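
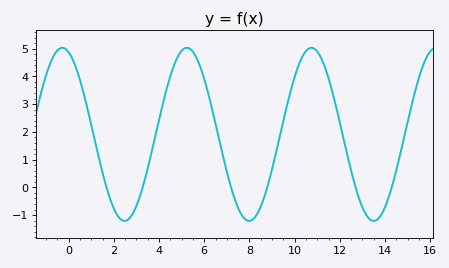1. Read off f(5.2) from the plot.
5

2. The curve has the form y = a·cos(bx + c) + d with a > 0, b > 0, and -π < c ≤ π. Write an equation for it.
y = 3.12cos(1.1x + 0.32) + 1.91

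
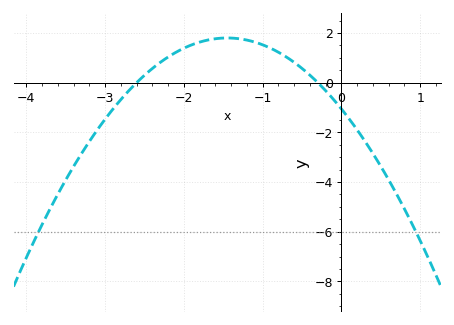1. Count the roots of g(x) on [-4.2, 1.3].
2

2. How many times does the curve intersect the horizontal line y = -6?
2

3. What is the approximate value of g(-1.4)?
1.8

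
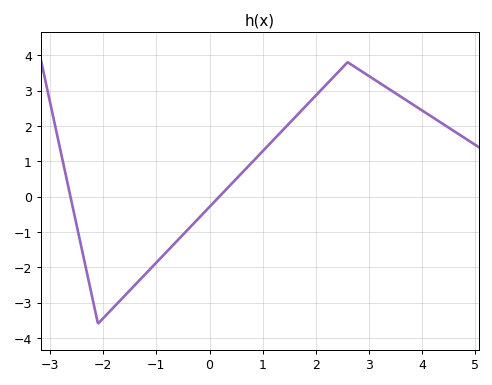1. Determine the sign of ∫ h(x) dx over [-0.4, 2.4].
positive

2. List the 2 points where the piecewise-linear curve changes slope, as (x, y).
(-2.1, -3.6); (2.6, 3.8)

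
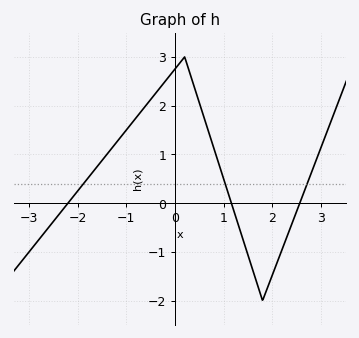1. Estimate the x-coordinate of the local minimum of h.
1.8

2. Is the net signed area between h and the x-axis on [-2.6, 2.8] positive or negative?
positive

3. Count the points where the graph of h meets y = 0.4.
3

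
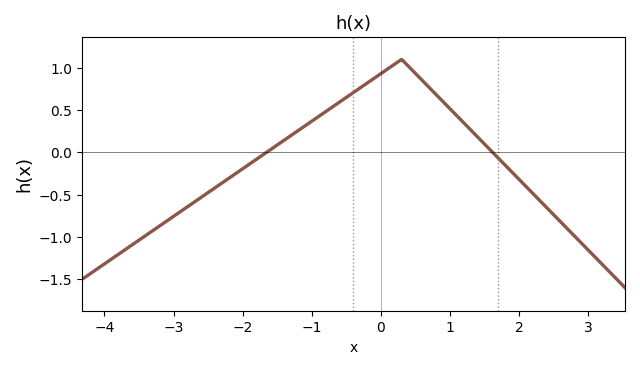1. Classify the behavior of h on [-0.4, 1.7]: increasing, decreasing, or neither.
neither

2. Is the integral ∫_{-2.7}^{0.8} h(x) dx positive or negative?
positive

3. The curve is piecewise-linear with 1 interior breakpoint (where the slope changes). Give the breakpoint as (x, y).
(0.3, 1.1)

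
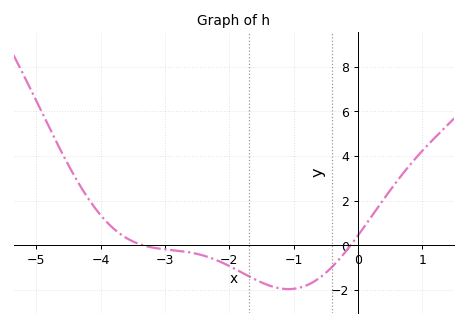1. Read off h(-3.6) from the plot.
0.4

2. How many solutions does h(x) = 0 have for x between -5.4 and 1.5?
2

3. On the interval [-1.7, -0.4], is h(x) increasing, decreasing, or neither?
neither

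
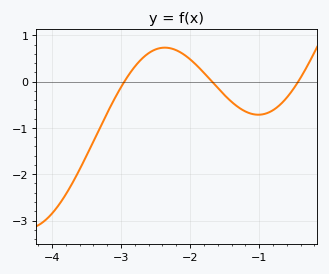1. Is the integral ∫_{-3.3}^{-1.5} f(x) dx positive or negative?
positive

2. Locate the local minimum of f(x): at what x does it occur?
-1.01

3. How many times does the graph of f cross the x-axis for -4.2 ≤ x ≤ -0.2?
3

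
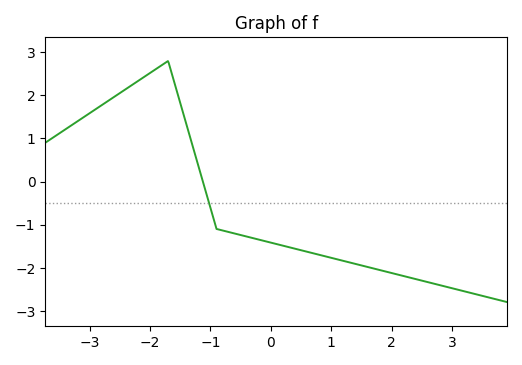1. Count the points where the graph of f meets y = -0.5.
1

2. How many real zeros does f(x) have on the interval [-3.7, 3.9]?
1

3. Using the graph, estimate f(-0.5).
-1.24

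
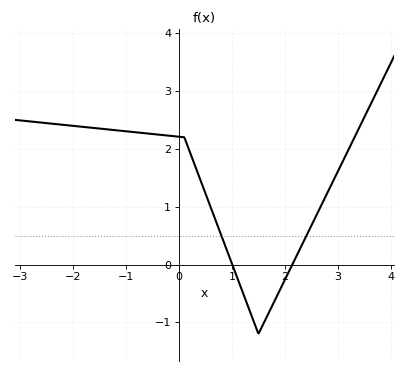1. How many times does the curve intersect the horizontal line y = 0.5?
2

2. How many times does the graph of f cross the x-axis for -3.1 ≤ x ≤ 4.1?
2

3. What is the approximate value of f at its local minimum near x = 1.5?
-1.2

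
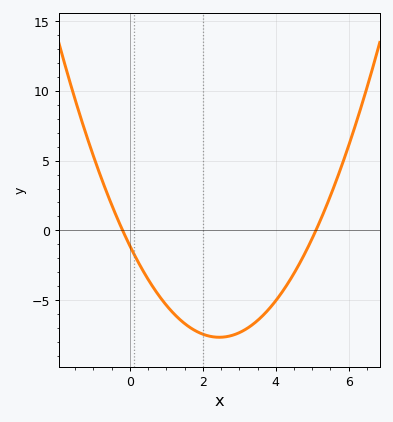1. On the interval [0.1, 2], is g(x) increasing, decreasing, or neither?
decreasing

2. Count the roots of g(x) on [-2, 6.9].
2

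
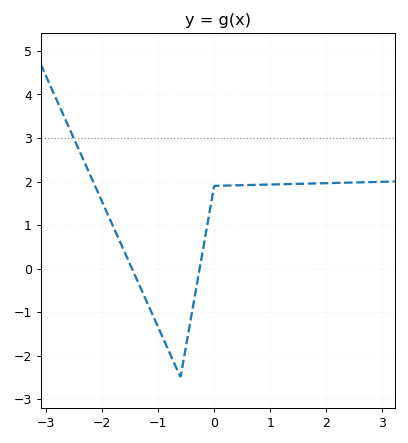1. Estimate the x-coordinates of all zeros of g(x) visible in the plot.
-1.5, -0.3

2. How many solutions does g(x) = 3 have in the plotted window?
1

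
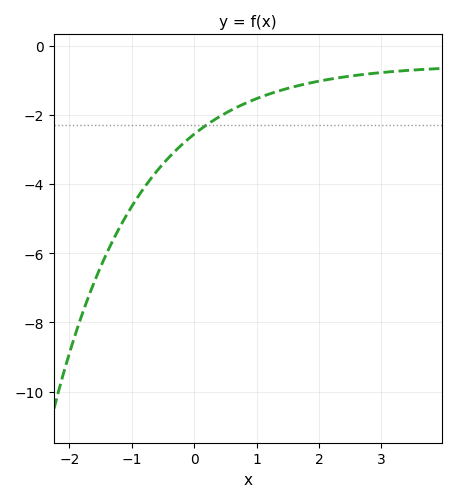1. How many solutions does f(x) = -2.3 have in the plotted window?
1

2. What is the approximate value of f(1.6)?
-1.2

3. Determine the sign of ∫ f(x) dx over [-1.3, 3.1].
negative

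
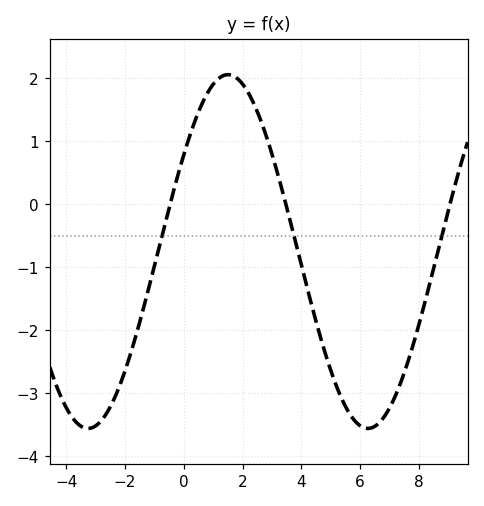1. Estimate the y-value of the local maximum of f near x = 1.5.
2.1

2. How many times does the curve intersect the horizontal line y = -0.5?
3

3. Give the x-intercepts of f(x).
-0.4, 3.4, 9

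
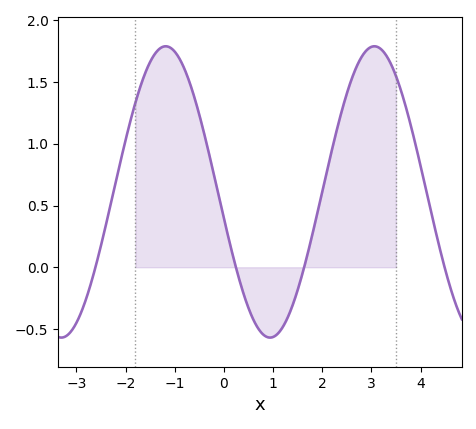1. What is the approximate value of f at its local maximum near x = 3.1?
1.79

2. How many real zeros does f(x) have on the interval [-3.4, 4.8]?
4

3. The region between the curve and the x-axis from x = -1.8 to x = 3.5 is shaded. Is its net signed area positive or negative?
positive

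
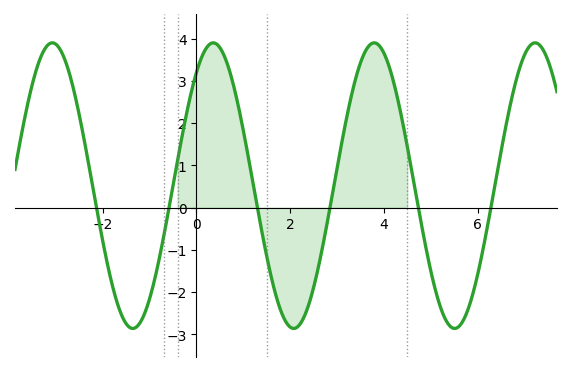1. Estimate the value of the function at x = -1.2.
-2.72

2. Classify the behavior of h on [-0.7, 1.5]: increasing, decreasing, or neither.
neither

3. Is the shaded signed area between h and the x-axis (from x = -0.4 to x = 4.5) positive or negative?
positive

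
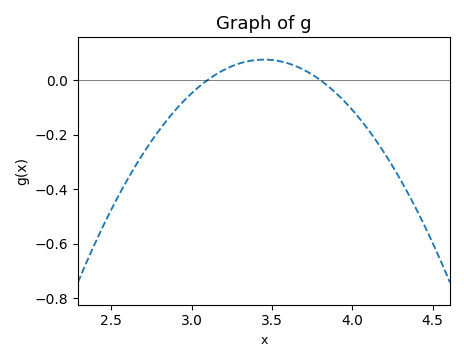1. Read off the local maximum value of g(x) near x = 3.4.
0.08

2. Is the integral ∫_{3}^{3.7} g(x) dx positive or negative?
positive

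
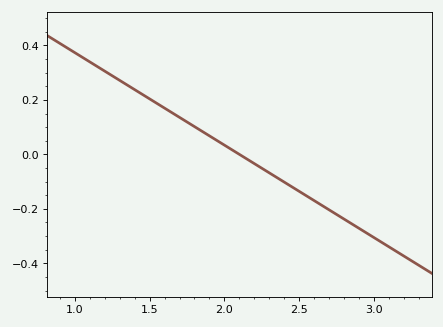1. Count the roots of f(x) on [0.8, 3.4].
1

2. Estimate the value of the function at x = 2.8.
-0.24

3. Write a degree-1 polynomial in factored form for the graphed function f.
y = -0.34(x - 2.1)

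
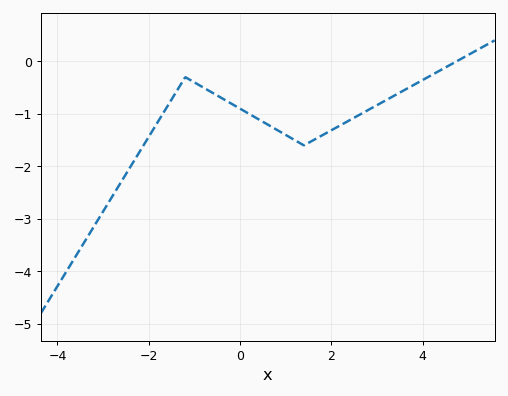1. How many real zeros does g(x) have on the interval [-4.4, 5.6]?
1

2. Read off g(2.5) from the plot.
-1.1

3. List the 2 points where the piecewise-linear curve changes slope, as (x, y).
(-1.2, -0.3); (1.4, -1.6)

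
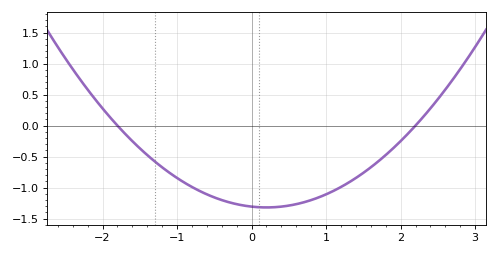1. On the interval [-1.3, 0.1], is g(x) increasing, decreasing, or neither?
decreasing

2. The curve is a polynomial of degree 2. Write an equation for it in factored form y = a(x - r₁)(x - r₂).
y = 0.33(x + 1.8)(x - 2.2)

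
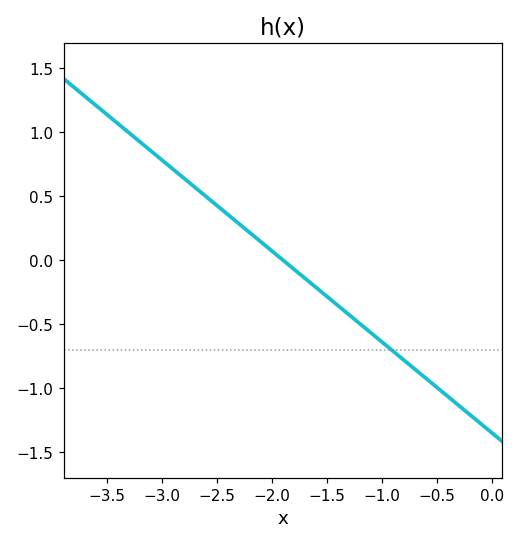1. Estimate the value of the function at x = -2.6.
0.5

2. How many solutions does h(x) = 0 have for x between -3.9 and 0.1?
1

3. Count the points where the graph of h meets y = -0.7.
1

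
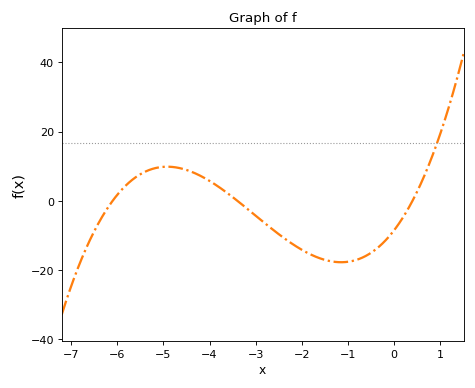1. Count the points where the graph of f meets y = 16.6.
1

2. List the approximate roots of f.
-6.1, -3.4, 0.4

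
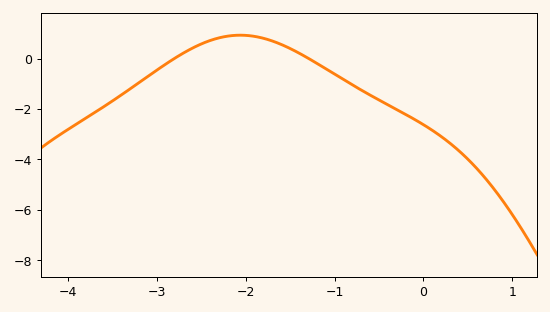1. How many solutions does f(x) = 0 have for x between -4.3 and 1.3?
2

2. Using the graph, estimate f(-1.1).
-0.402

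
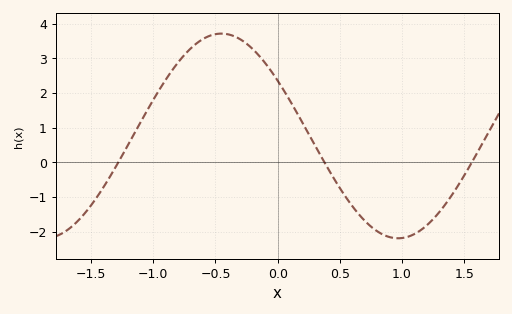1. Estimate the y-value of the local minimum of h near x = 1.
-2.2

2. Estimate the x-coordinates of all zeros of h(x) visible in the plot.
-1.3, 0.4, 1.55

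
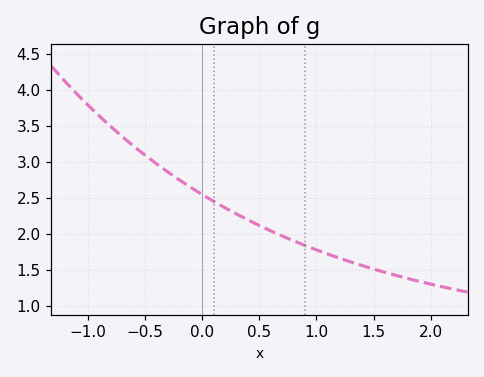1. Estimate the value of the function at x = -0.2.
2.75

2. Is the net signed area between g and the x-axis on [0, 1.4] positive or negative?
positive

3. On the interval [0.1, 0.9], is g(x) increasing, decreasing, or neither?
decreasing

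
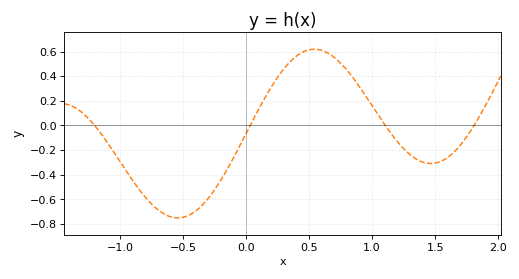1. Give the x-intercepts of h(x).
-1.2, 0.05, 1.1, 1.8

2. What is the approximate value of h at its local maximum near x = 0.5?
0.62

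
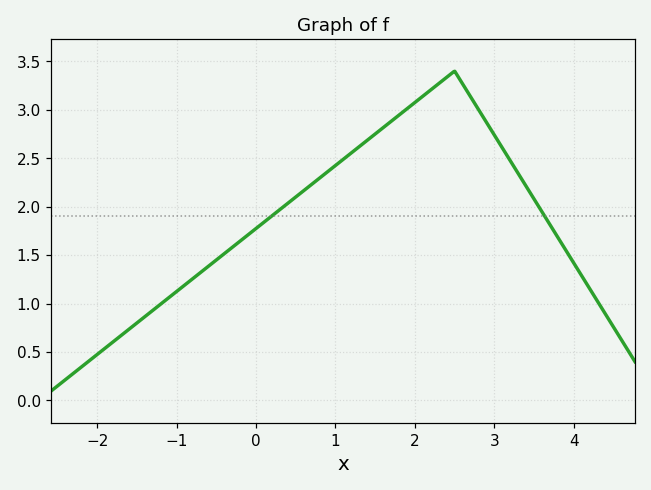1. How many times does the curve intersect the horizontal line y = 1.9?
2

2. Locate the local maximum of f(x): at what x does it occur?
2.5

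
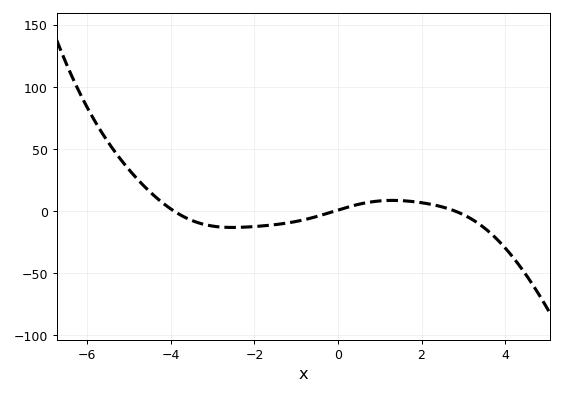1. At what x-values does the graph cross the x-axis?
-4, 0, 2.8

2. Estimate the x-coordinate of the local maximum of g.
1.4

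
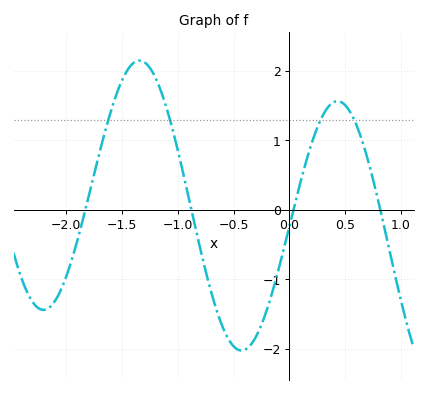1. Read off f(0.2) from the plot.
1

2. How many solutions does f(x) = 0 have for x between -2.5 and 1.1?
4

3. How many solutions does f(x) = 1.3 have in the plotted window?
4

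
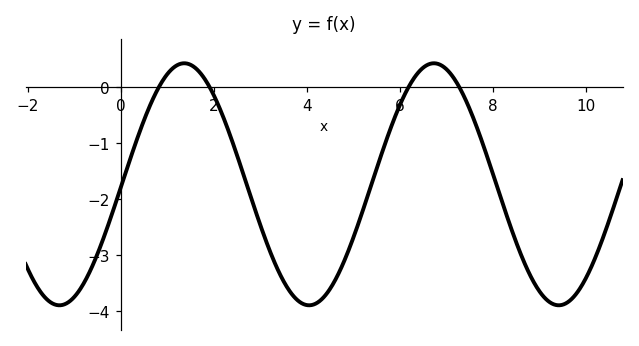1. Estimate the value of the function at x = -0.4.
-2.76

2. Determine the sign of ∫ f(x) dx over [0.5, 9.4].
negative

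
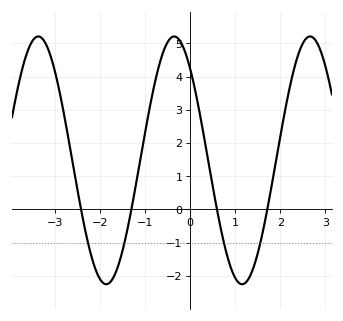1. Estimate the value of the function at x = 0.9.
-1.74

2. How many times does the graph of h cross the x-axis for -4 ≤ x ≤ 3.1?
4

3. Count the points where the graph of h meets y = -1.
4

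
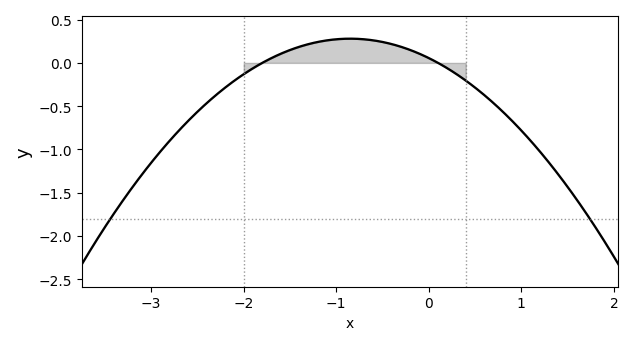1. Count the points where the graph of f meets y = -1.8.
2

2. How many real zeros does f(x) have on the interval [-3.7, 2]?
2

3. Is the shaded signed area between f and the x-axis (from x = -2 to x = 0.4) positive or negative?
positive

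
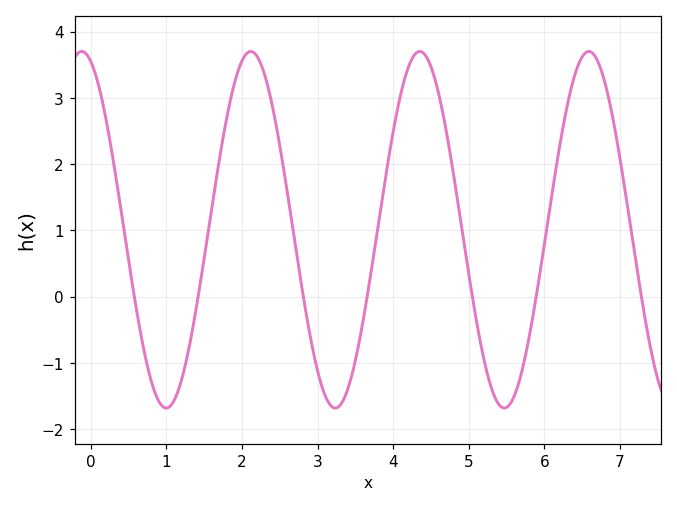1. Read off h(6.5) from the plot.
3.6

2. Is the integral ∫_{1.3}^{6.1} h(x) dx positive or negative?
positive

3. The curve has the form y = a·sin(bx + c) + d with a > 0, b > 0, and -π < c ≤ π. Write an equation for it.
y = 2.69sin(2.8x + 1.9) + 1.01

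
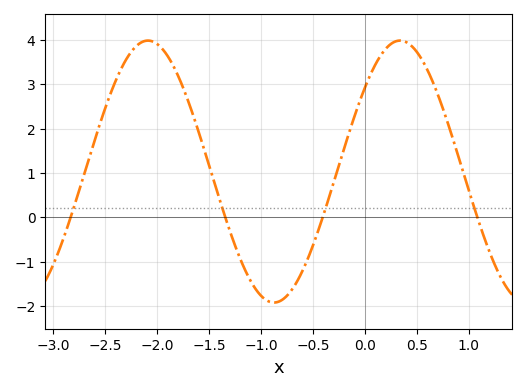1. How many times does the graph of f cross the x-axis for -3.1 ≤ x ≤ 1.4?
4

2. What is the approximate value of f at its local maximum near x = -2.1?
3.98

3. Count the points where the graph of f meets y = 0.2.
4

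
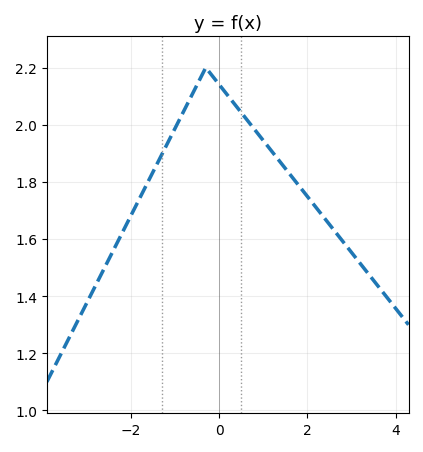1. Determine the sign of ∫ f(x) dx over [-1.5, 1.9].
positive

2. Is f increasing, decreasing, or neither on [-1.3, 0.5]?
neither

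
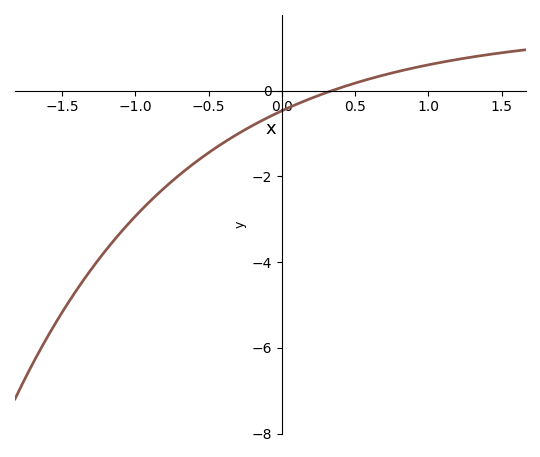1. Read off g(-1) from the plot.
-2.93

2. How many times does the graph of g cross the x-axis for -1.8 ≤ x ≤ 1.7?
1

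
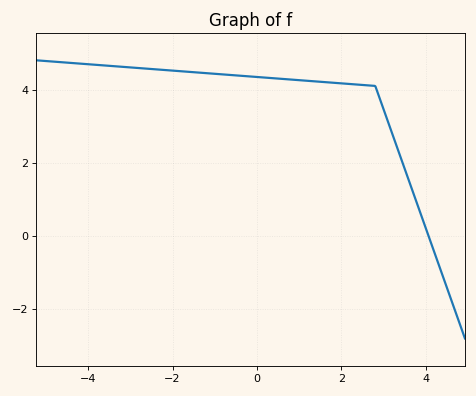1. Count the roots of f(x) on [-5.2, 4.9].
1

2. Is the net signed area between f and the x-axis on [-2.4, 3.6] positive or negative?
positive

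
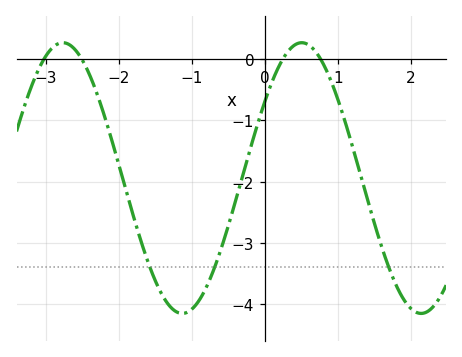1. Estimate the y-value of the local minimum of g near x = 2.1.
-4.1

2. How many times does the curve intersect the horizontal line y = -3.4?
3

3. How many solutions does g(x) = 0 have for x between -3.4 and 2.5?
4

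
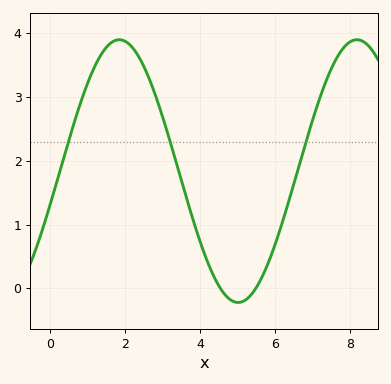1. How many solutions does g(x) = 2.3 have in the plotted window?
3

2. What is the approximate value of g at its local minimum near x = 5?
-0.2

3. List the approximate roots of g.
4.6, 5.4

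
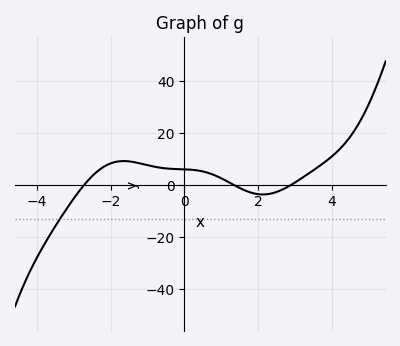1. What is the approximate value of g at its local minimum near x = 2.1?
-4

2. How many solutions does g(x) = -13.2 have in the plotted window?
1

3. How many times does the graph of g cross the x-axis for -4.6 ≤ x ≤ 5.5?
3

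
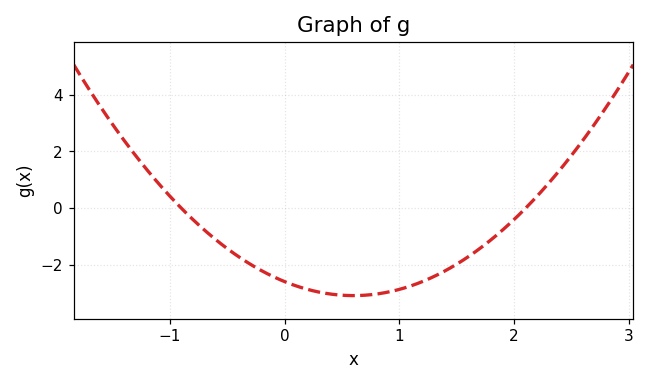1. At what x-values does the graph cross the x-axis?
-0.9, 2.1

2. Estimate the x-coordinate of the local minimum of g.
0.6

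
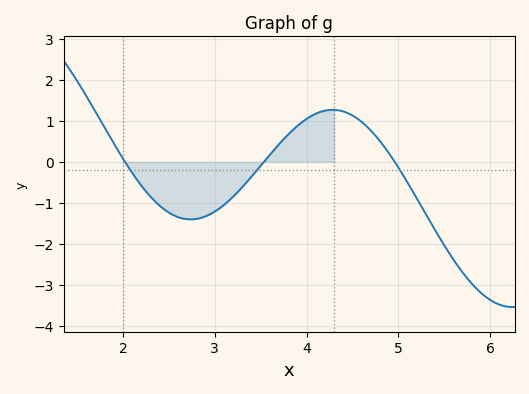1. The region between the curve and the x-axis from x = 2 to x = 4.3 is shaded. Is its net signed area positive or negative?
negative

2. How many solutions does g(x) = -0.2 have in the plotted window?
3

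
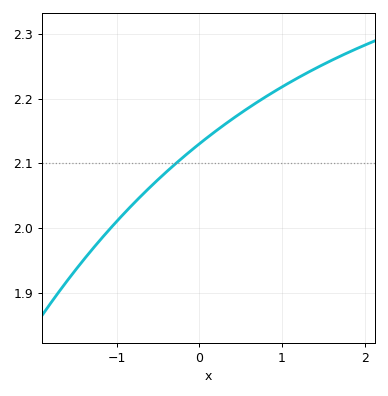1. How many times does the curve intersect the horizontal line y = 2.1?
1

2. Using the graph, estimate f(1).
2.22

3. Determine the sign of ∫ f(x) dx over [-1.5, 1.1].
positive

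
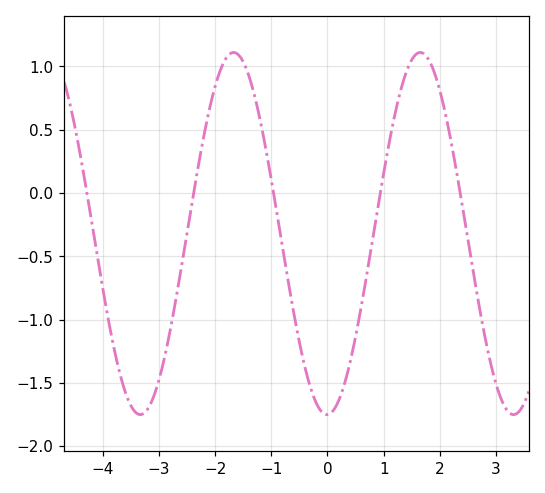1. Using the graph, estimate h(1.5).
1.05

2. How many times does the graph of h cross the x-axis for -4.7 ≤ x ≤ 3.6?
5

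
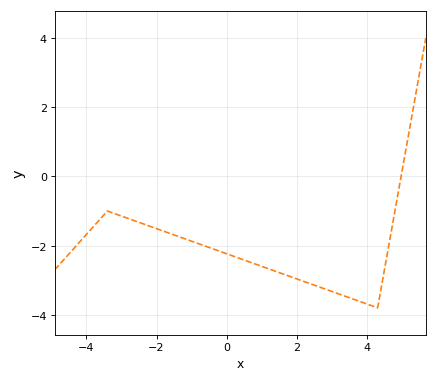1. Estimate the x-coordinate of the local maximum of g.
-3.4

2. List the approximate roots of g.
4.97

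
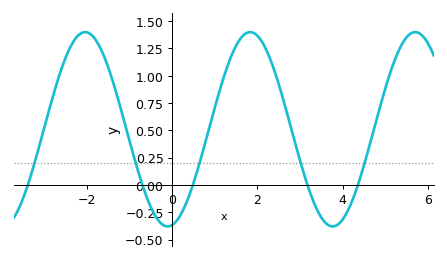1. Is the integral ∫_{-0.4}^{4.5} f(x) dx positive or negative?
positive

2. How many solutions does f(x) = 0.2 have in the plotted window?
5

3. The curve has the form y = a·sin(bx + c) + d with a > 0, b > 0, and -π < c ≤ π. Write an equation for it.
y = 0.89sin(1.62x - 1.39) + 0.51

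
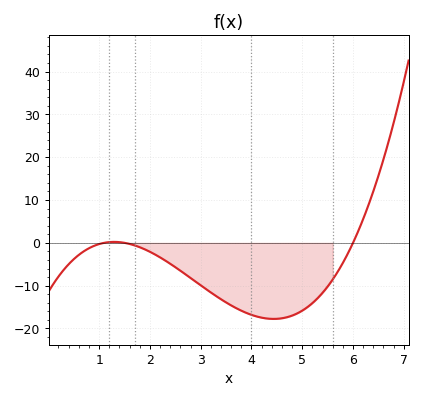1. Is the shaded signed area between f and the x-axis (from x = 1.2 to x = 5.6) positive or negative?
negative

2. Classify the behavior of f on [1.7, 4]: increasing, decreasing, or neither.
decreasing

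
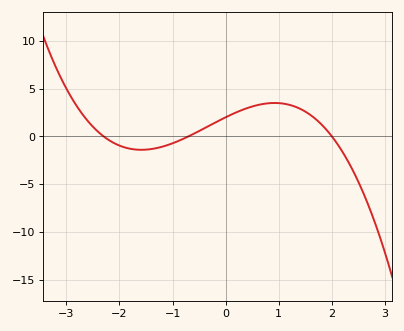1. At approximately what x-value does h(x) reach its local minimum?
-1.59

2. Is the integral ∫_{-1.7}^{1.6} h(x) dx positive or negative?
positive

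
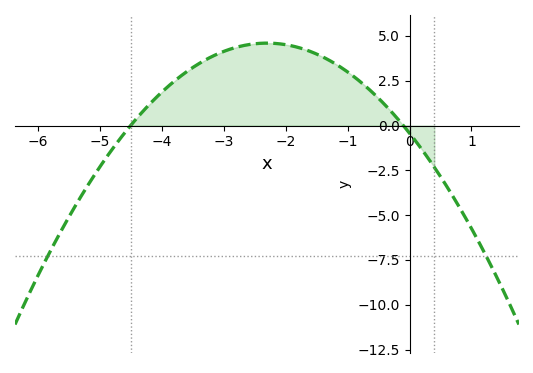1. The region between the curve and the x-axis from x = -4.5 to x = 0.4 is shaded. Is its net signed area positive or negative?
positive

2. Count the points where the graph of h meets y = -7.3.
2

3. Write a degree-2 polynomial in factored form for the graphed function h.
y = -0.95(x + 4.5)(x + 0.1)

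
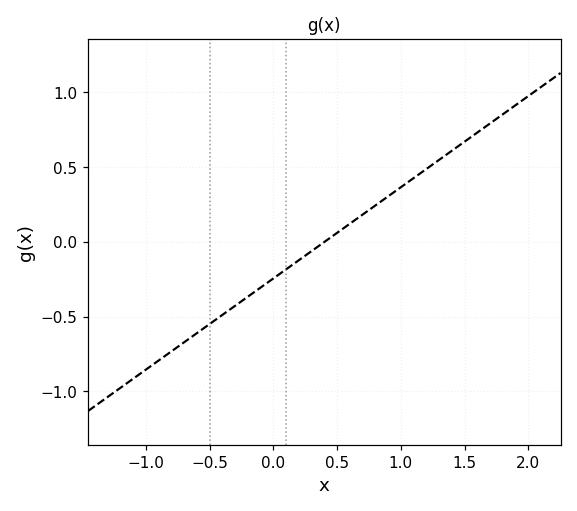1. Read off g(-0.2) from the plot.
-0.366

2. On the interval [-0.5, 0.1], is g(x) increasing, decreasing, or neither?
increasing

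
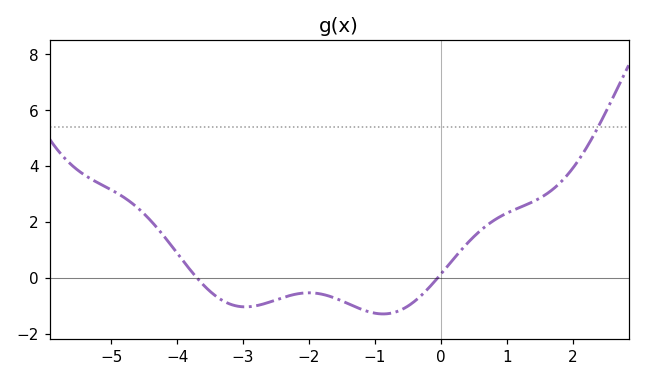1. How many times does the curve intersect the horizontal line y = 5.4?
1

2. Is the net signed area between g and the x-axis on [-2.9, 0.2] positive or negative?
negative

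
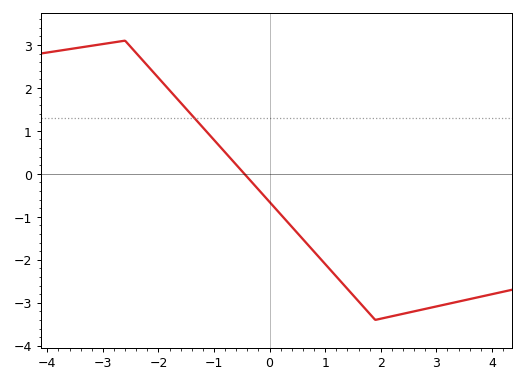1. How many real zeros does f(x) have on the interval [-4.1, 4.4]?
1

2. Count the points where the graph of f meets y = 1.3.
1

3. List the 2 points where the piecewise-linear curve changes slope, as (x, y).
(-2.6, 3.1); (1.9, -3.4)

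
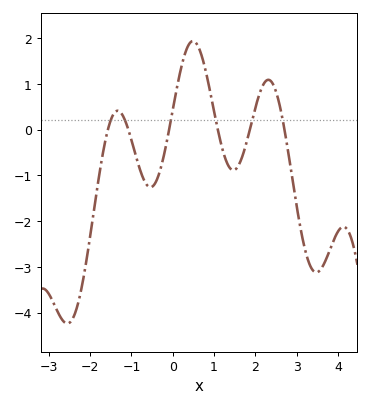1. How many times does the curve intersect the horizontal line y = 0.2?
6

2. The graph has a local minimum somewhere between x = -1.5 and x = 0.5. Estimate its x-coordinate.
-0.6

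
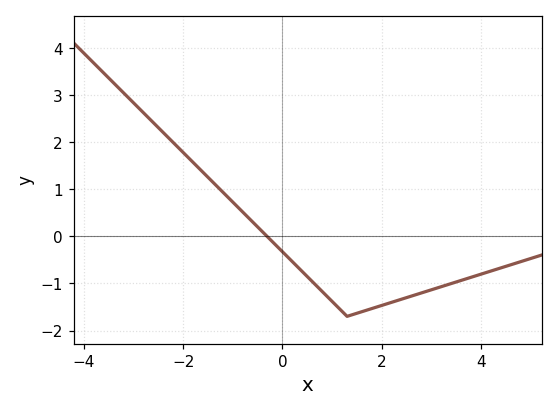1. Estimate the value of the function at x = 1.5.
-1.6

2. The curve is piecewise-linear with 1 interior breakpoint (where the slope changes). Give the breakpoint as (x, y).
(1.3, -1.7)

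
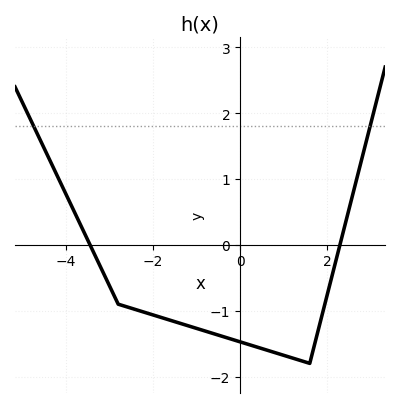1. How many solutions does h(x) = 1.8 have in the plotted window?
2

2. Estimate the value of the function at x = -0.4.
-1.4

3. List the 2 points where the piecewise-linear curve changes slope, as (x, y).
(-2.8, -0.9); (1.6, -1.8)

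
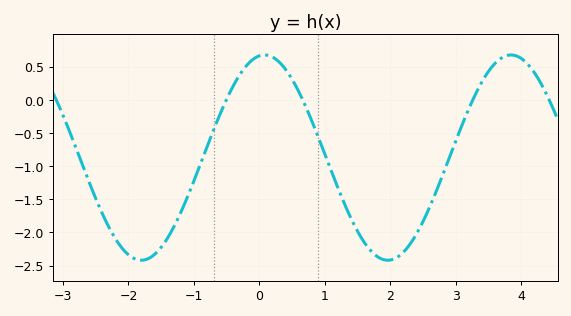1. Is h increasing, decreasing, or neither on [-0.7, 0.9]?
neither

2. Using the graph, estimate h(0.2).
0.648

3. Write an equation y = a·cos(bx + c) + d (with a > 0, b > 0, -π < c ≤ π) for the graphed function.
y = 1.55cos(1.67x - 0.13) - 0.87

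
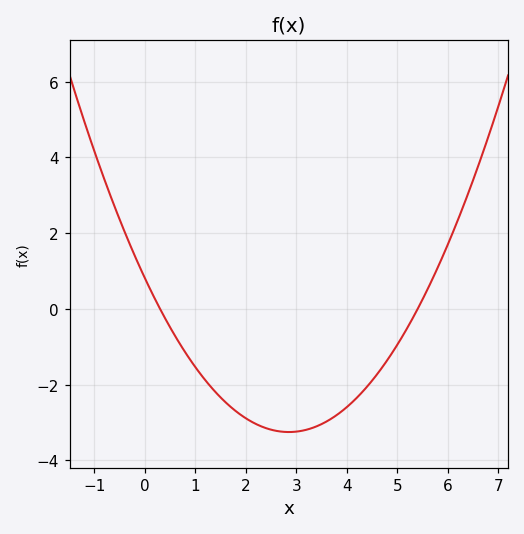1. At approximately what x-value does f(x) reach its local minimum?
2.8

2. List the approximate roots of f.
0.2, 5.4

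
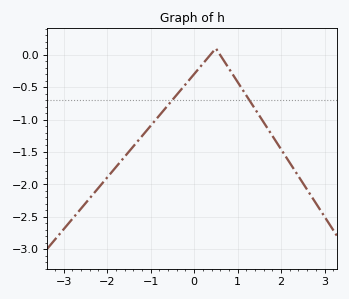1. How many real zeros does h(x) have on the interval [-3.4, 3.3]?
2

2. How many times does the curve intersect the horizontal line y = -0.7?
2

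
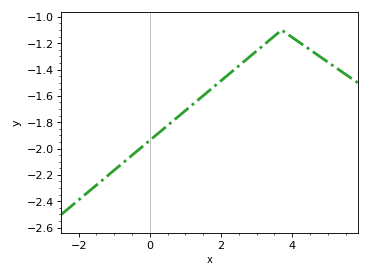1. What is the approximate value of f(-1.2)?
-2.21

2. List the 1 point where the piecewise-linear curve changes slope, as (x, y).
(3.7, -1.1)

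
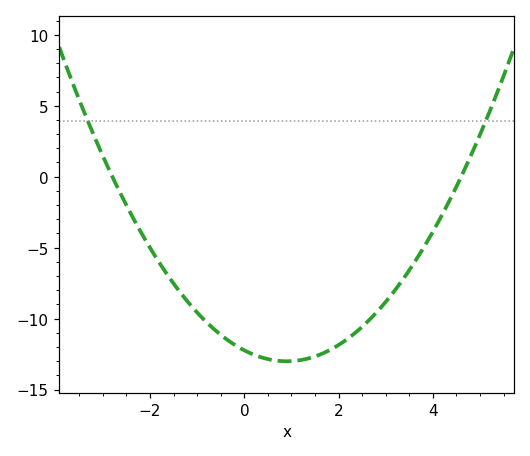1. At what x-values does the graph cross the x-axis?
-2.8, 4.6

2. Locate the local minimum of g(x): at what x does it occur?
0.8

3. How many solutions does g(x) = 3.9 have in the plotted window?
2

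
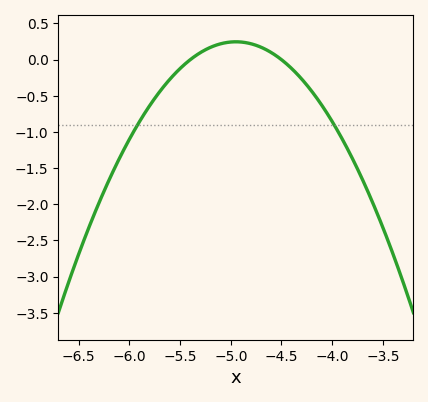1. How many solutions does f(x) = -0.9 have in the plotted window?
2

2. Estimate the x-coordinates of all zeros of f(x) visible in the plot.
-5.4, -4.5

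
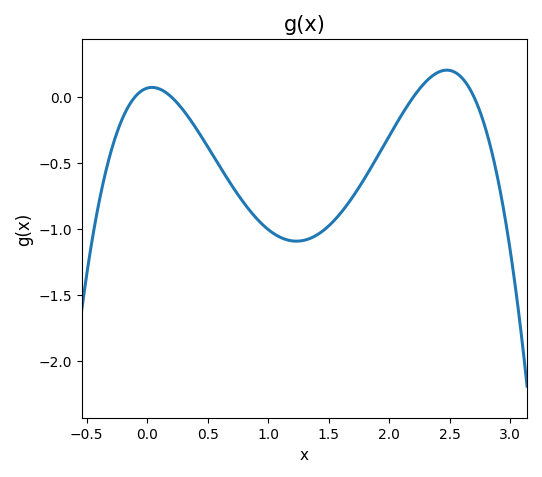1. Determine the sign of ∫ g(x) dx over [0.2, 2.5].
negative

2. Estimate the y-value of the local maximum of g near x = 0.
0.05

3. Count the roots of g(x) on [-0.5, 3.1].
4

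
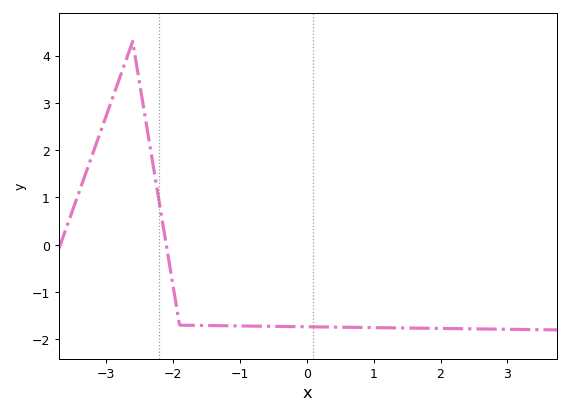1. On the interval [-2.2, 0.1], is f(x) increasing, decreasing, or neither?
decreasing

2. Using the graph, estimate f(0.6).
-1.7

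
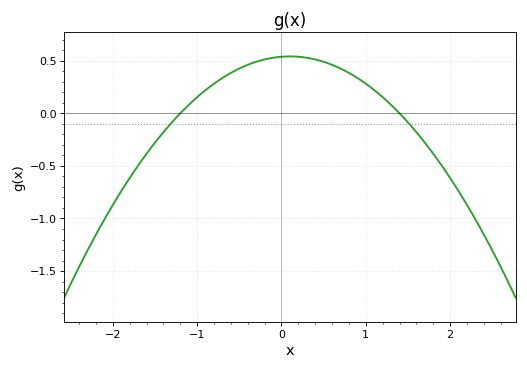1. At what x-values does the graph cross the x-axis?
-1.2, 1.4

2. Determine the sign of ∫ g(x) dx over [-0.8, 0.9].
positive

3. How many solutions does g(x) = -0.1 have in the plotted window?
2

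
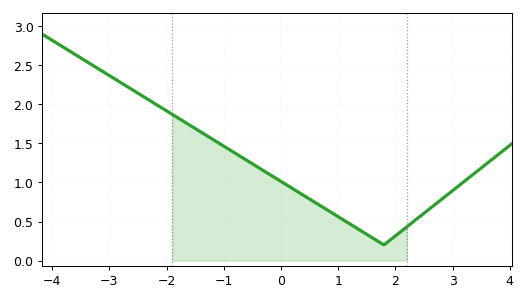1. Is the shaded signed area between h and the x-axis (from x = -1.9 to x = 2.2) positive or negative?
positive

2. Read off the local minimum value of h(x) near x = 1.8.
0.2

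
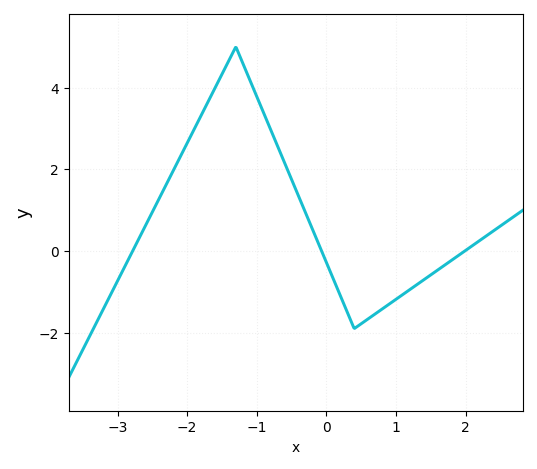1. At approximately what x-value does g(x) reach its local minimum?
0.4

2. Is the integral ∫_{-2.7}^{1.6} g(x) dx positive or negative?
positive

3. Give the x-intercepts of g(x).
-2.8, -0.1, 2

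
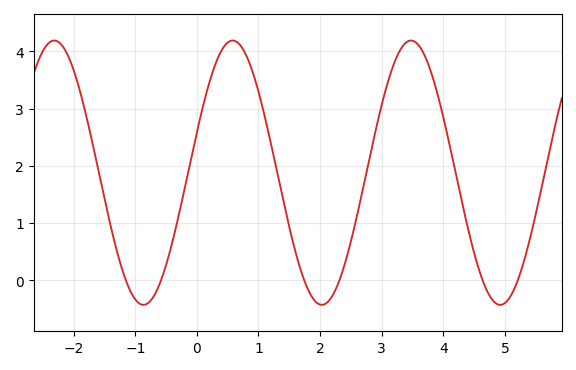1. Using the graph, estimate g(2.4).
0.3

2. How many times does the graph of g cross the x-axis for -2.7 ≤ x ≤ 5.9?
6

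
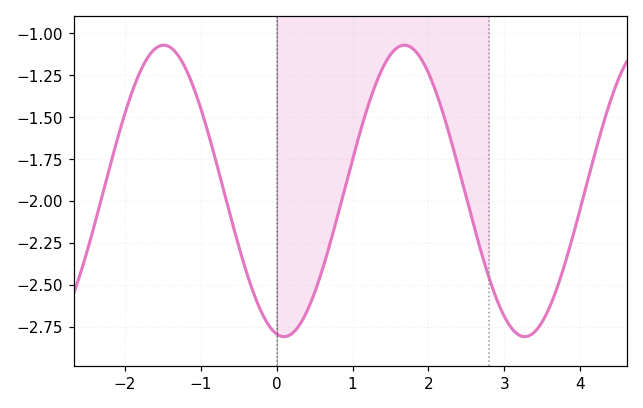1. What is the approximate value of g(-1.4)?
-1.08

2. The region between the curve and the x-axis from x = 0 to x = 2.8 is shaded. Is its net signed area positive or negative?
negative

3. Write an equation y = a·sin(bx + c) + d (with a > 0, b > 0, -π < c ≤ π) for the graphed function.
y = 0.87sin(1.98x - 1.76) - 1.94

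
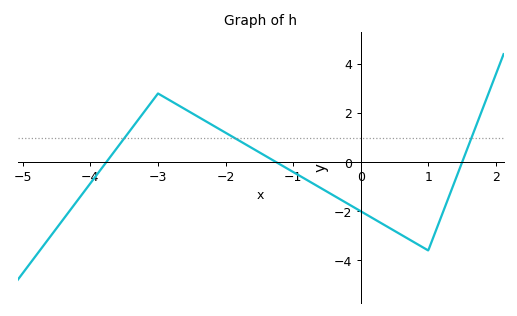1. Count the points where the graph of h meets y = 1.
3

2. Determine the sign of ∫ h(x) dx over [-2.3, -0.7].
positive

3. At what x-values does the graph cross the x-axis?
-3.8, -1.3, 1.5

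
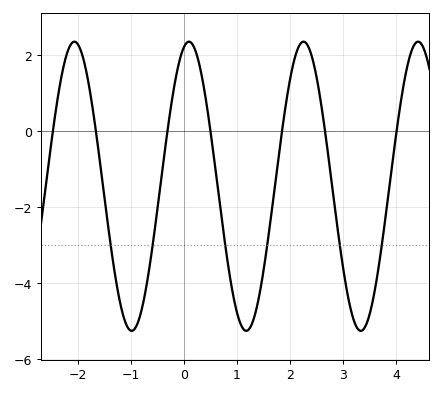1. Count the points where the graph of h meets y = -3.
6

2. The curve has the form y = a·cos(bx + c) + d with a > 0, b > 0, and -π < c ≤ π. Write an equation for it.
y = 3.81cos(2.9x - 0.28) - 1.45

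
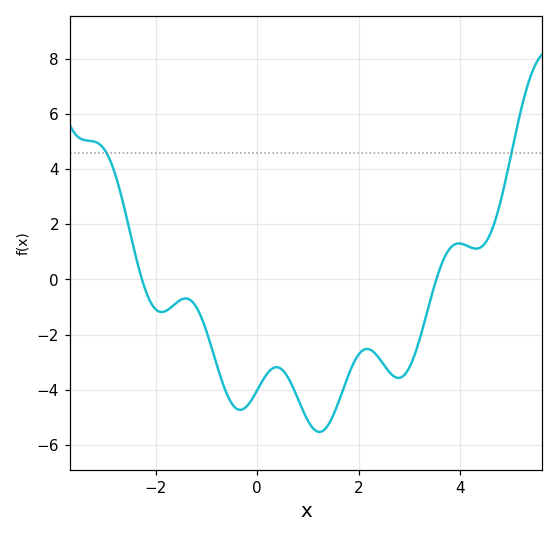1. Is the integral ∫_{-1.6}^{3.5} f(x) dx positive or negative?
negative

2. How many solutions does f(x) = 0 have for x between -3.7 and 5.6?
2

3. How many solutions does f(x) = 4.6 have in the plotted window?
2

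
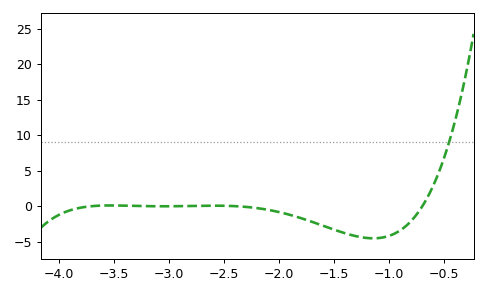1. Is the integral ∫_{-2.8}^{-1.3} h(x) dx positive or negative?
negative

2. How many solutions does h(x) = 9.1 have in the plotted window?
1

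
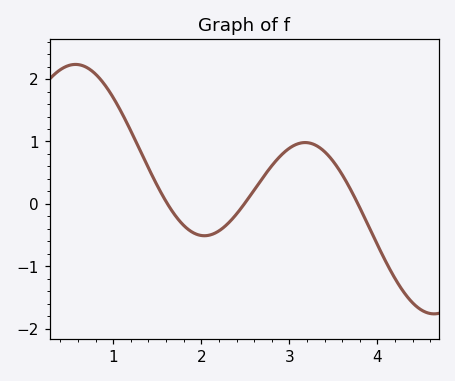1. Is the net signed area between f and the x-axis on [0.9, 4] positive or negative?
positive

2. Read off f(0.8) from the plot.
2.08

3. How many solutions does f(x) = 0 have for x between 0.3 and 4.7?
3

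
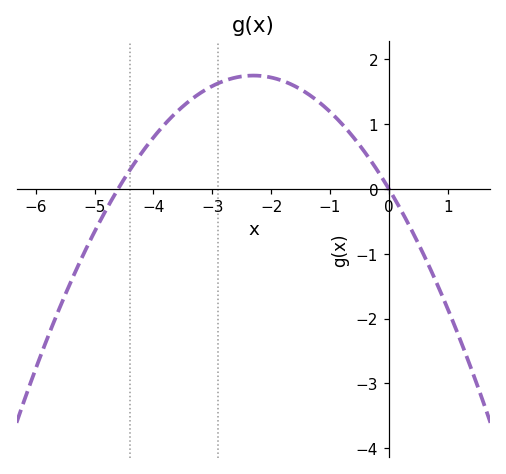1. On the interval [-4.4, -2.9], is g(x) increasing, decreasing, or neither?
increasing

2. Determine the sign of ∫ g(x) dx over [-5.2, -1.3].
positive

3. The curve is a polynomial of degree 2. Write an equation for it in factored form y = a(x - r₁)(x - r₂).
y = -0.33(x + 4.6)(x - 0)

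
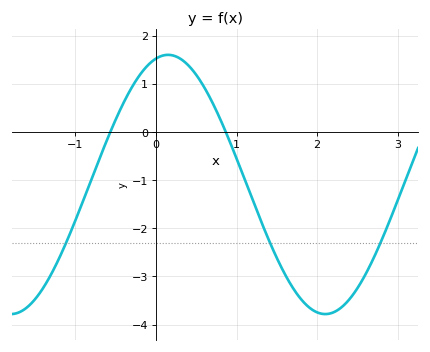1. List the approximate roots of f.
-0.566, 0.867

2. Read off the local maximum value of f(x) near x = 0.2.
1.6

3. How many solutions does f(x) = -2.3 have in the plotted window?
3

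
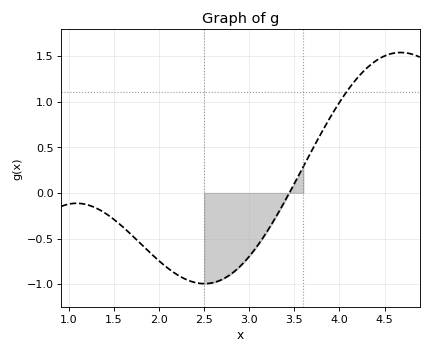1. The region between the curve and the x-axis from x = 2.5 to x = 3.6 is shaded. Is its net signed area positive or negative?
negative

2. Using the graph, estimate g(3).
-0.696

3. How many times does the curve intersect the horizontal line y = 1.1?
1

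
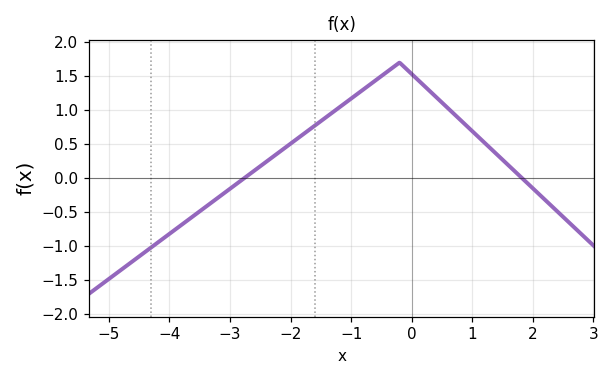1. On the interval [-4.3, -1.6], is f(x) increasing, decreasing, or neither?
increasing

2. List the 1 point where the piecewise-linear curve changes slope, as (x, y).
(-0.2, 1.7)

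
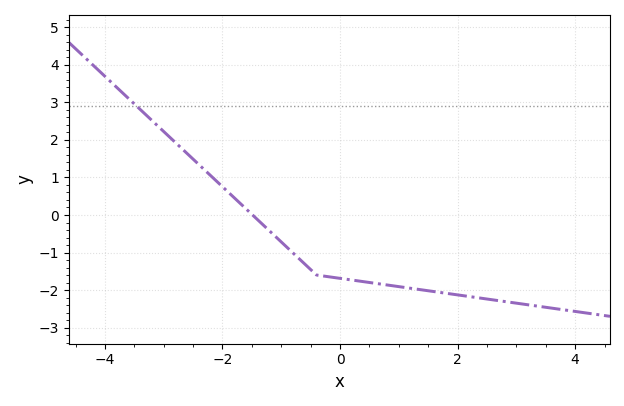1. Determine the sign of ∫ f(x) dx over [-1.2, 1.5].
negative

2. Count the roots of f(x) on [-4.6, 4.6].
1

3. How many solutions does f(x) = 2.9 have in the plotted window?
1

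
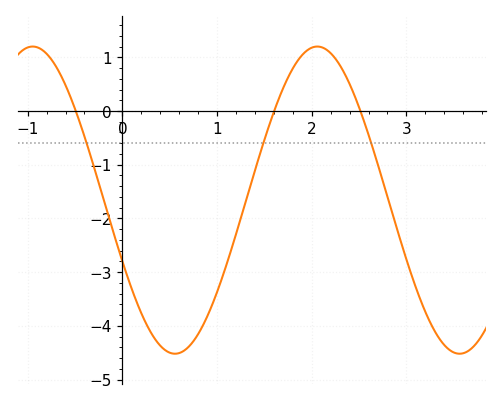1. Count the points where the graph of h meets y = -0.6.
3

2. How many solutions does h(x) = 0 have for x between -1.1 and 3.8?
3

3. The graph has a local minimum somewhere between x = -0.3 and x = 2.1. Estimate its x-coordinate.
0.6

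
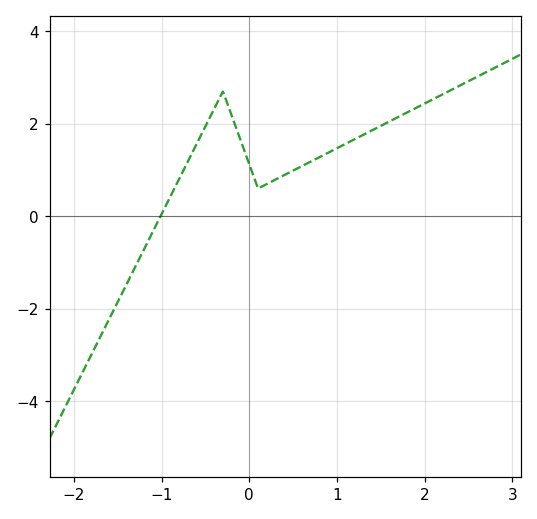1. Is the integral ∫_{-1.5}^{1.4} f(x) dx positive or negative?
positive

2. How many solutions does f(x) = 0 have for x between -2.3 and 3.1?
1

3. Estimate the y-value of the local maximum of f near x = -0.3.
2.7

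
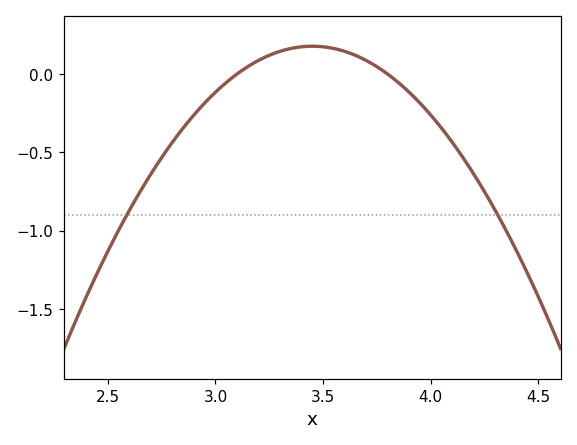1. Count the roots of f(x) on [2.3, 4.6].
2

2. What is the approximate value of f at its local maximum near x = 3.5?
0.2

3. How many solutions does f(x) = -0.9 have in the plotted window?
2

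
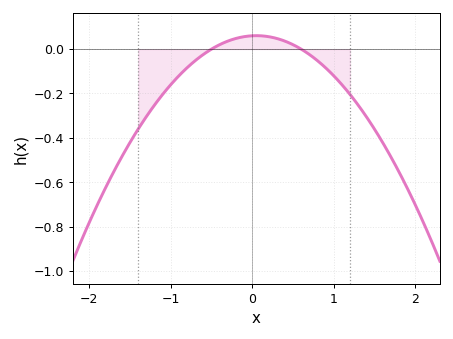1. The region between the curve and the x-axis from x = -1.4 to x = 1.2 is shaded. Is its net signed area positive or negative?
negative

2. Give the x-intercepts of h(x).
-0.5, 0.6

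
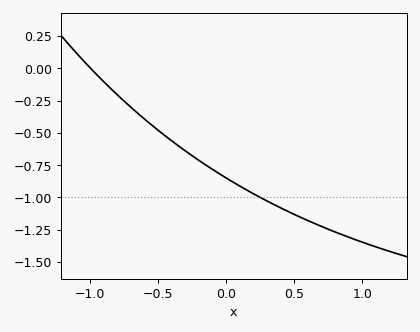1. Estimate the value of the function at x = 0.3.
-1.03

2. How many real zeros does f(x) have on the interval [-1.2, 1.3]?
1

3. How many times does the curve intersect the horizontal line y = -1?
1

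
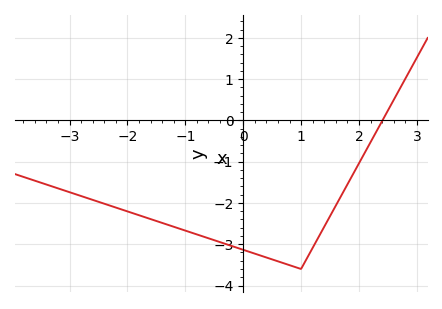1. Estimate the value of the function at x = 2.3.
-0.27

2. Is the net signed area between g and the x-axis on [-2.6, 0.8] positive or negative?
negative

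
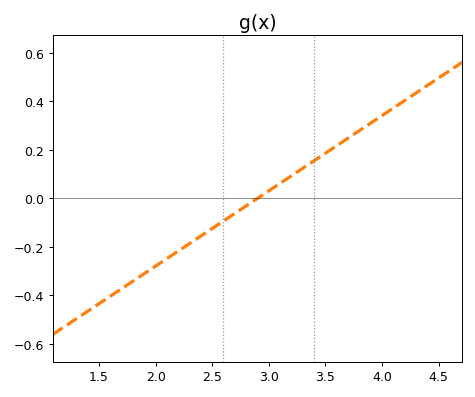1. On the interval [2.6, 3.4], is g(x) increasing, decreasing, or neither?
increasing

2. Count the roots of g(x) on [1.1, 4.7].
1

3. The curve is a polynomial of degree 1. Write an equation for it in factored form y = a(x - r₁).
y = 0.31(x - 2.9)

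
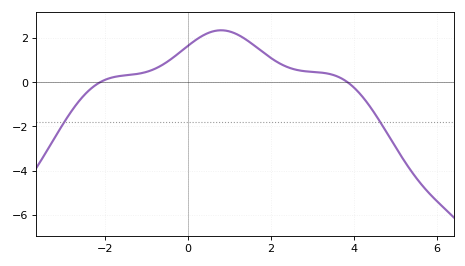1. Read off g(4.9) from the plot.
-2.6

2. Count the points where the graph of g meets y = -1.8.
2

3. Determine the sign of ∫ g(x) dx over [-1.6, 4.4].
positive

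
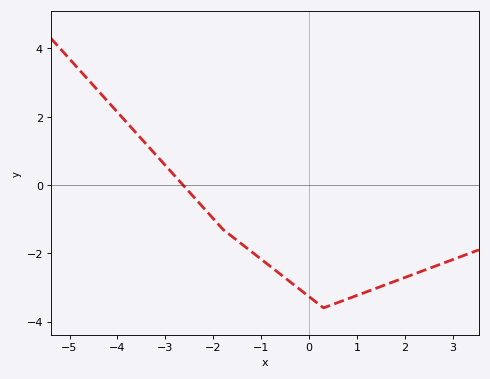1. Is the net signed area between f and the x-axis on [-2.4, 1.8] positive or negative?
negative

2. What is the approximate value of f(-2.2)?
-0.676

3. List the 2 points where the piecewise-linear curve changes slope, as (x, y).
(-1.8, -1.3); (0.3, -3.6)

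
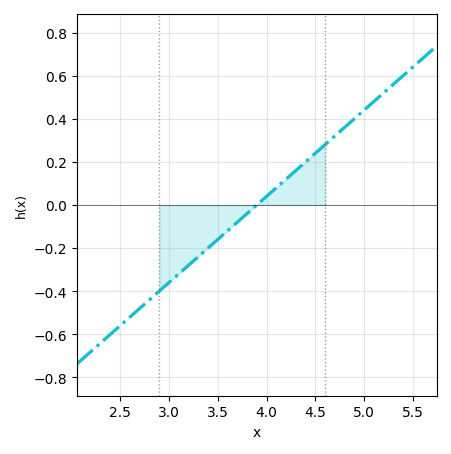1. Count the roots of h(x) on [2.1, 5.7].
1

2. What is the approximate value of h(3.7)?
-0.08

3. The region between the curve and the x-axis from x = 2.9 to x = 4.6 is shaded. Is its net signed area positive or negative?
negative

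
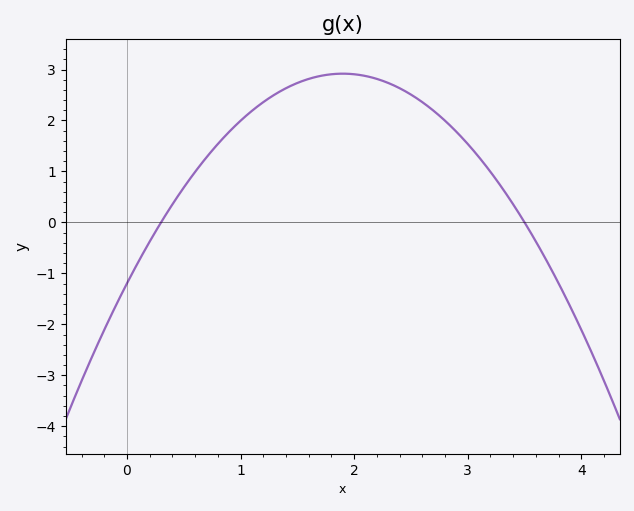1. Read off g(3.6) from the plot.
-0.376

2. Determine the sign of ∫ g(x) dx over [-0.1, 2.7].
positive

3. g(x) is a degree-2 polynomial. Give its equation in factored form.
y = -1.14(x - 0.3)(x - 3.5)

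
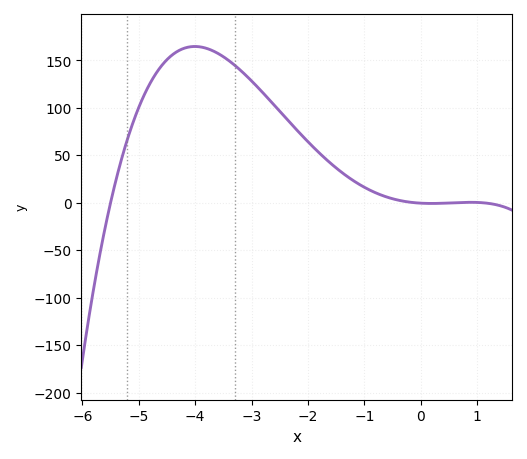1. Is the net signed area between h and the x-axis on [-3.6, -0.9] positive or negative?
positive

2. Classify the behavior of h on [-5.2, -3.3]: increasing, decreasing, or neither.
neither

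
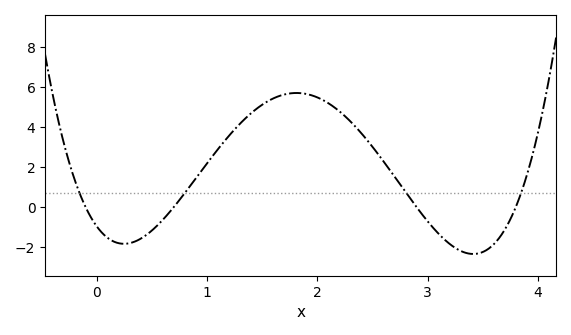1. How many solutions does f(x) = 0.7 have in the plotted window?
4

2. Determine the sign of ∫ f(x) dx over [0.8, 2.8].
positive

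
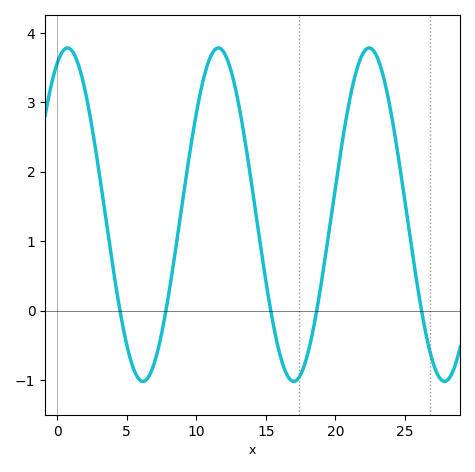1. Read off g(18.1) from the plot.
-0.6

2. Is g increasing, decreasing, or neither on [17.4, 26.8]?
neither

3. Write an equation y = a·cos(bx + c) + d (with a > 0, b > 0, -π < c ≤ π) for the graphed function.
y = 2.4cos(0.58x - 0.44) + 1.38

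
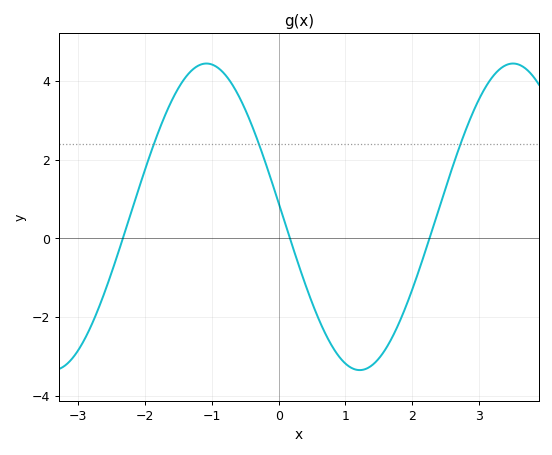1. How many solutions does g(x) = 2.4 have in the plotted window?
3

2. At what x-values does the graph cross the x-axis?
-2.33, 0.17, 2.26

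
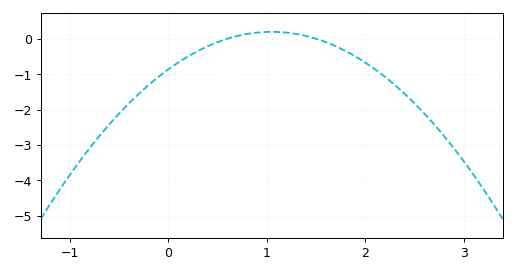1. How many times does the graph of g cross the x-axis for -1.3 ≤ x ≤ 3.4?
2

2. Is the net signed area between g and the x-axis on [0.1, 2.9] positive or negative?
negative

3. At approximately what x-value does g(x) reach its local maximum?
1.05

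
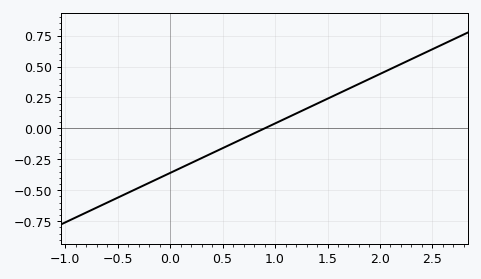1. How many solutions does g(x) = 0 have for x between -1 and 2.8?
1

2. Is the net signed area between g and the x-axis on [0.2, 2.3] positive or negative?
positive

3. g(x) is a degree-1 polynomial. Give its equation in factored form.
y = 0.4(x - 0.9)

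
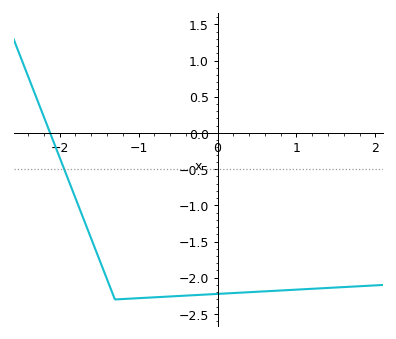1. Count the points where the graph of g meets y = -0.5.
1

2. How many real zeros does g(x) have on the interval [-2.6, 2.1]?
1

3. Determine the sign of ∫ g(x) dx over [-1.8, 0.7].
negative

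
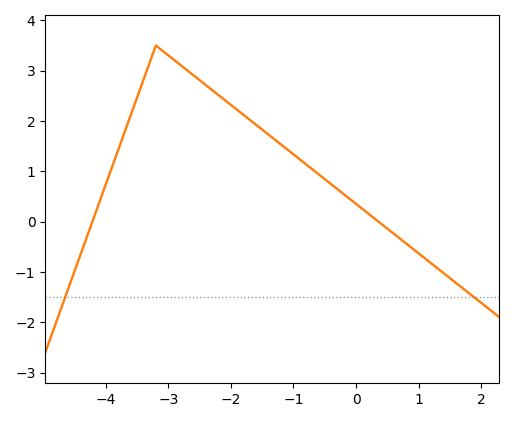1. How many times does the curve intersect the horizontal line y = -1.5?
2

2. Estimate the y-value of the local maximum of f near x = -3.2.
3.5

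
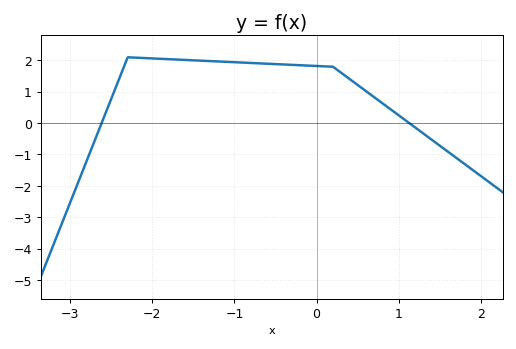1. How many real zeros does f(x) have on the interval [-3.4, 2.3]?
2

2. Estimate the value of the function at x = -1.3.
2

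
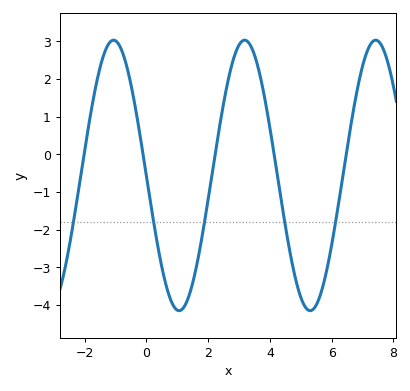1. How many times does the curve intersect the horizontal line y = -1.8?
5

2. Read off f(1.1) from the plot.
-4.1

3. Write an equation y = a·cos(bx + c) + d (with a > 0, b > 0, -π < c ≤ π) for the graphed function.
y = 3.59cos(1.5x + 1.6) - 0.56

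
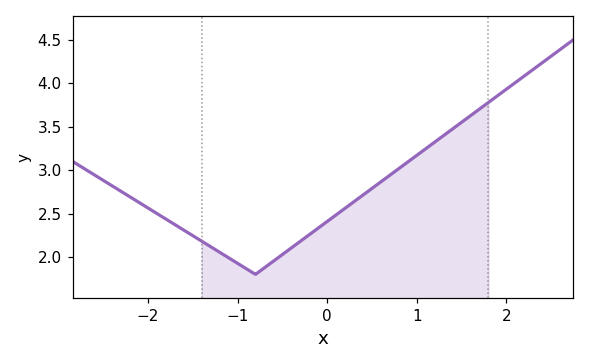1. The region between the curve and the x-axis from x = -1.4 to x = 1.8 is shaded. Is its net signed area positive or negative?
positive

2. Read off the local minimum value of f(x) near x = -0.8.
1.8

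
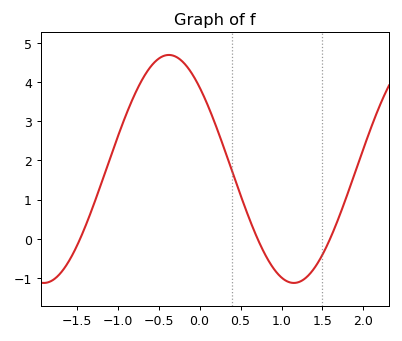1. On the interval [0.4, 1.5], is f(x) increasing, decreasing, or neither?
neither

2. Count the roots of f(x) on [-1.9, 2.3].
3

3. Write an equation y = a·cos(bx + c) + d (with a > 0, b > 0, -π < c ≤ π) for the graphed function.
y = 2.91cos(2.06x + 0.772) + 1.78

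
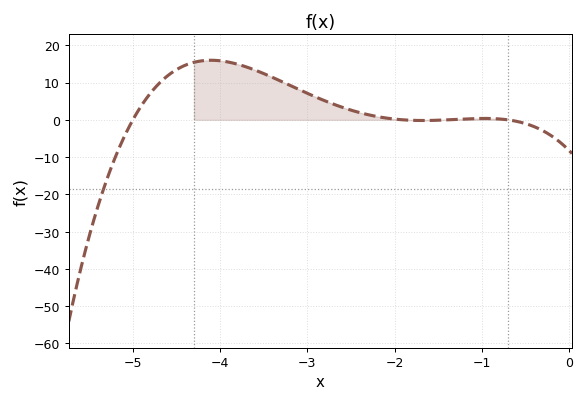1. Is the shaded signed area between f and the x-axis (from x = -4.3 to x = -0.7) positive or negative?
positive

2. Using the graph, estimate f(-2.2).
0.887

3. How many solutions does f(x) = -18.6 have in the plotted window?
1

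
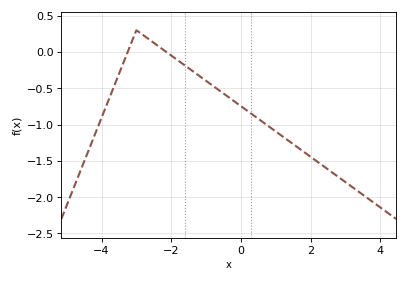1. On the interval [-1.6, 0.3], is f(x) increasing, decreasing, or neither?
decreasing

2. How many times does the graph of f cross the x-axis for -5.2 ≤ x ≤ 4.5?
2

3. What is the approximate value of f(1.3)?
-1.2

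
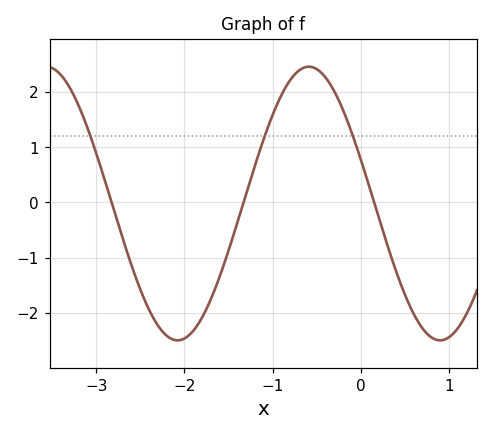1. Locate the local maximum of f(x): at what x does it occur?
-0.6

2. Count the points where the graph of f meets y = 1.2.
3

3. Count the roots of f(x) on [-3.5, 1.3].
3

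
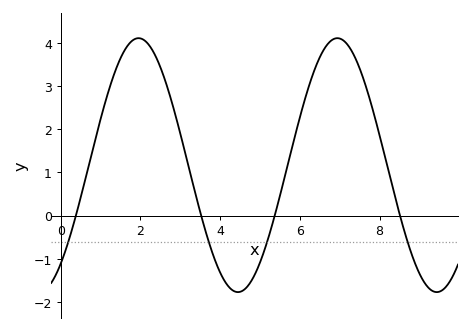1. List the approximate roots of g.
0.4, 3.6, 5.4, 8.6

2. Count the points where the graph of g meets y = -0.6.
4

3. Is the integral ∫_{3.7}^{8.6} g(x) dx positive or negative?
positive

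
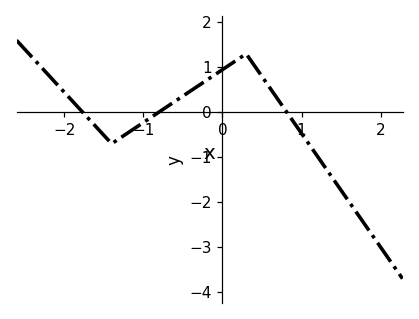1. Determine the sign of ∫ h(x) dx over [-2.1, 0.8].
positive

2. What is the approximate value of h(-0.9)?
-0.1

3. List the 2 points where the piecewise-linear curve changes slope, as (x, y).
(-1.4, -0.7); (0.3, 1.3)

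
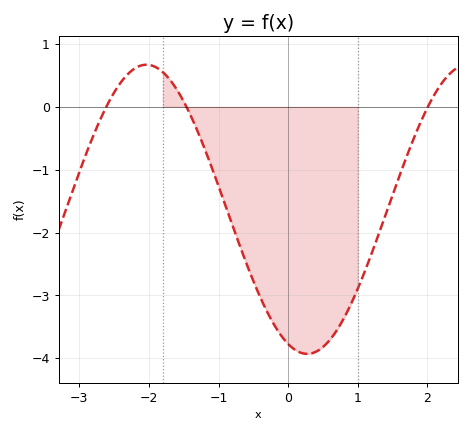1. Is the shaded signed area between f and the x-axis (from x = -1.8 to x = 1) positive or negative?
negative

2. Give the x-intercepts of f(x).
-2.61, -1.46, 2.01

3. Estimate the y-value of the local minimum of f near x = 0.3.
-3.93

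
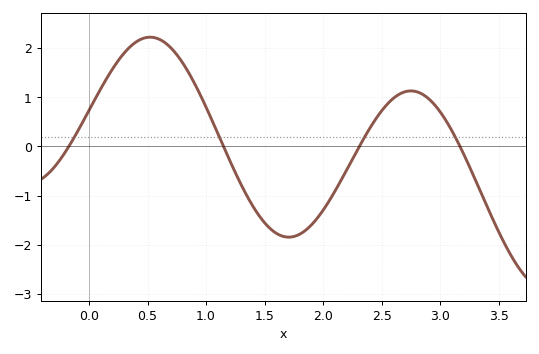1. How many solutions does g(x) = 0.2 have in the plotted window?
4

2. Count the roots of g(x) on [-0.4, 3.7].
4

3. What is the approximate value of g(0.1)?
1.17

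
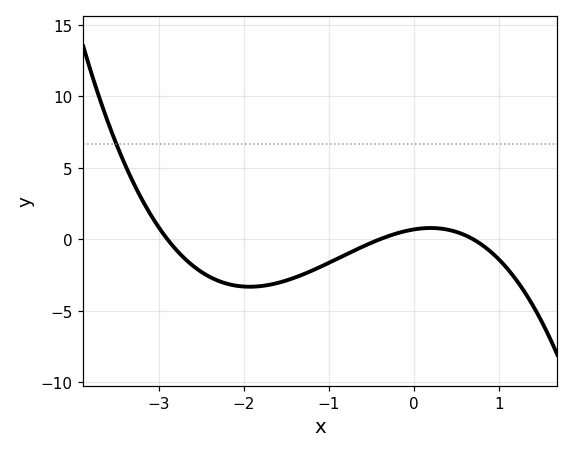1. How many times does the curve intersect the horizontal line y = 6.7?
1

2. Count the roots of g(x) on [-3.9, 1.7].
3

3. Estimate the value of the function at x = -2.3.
-2.91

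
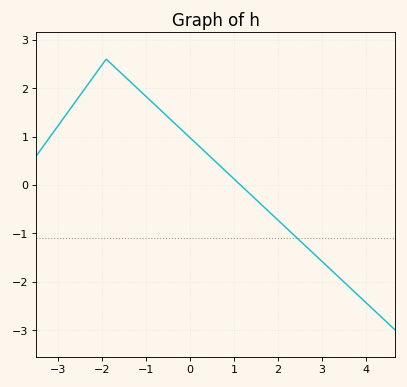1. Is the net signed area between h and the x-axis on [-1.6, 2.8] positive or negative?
positive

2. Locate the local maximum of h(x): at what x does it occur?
-1.9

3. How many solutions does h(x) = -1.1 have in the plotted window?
1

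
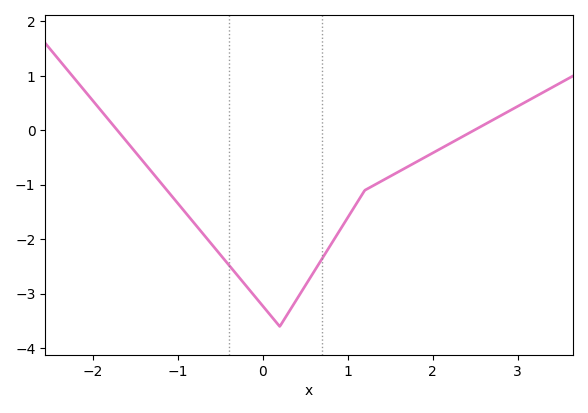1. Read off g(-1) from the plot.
-1.34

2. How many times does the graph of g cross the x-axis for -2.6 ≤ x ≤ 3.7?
2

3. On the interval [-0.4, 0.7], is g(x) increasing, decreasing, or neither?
neither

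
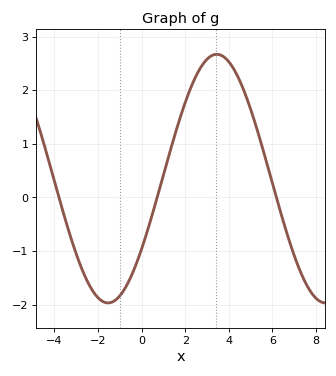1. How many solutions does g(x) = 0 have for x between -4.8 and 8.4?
3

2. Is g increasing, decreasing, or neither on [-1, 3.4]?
increasing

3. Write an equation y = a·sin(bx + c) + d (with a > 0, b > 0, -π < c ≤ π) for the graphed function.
y = 2.32sin(0.63x - 0.6) + 0.35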